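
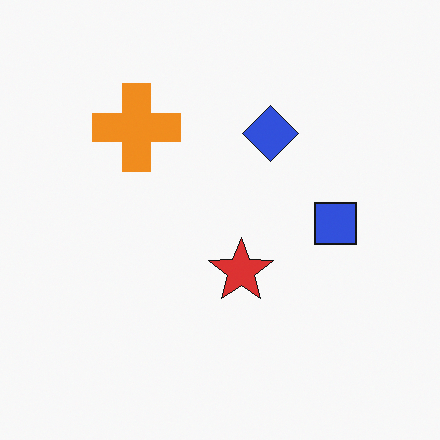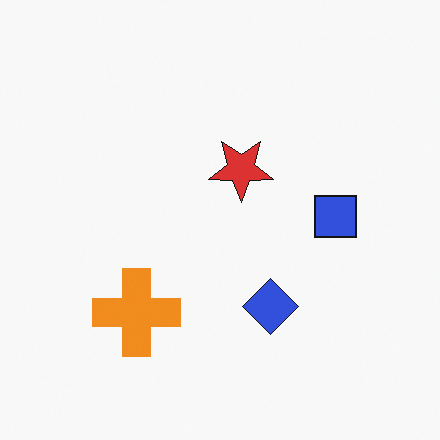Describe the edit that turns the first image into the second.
Flipped vertically (top ↔ bottom).

The orange cross is in the top-left of the first image and the bottom-left of the second — shapes on opposite sides of the horizontal midline have swapped in a mirror flip.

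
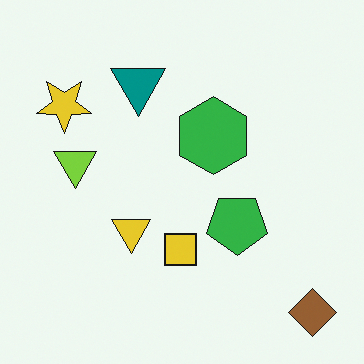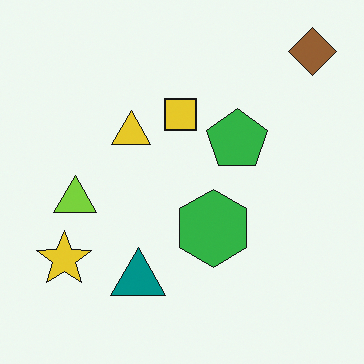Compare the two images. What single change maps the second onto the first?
This is the original image flipped vertically (top ↔ bottom).

The brown diamond is in the top-right of the second image and the bottom-right of the first — shapes on opposite sides of the horizontal midline have swapped in a mirror flip.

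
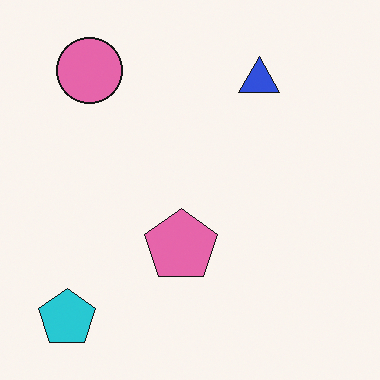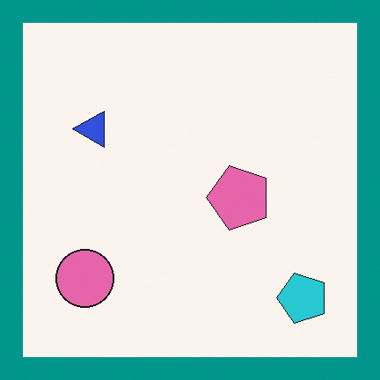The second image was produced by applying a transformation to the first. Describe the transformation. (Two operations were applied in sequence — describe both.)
This is the original image rotated 90° counter-clockwise, then framed with a teal border.

The cyan pentagon sits in the bottom-left of the first image and the bottom-right of the second — consistent with a whole-image 90° counter-clockwise rotation. A solid teal frame runs around the edge of the second image, with the content slightly shrunk inside it.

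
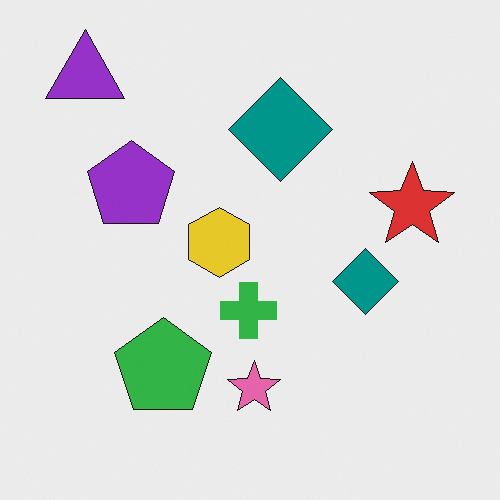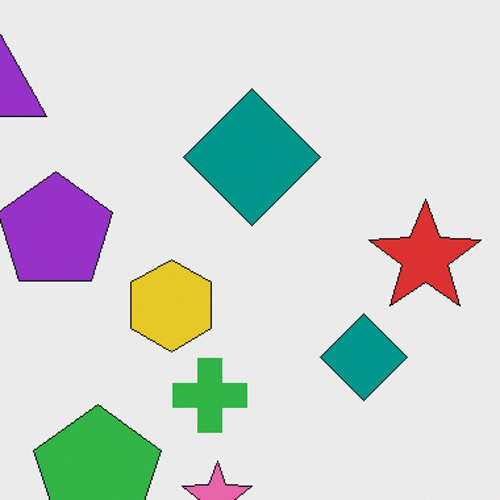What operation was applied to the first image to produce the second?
Cropped slightly and scaled back up.

The visible shapes are larger and the field of view is narrower; shapes near the original edges may be partly or wholly outside the frame — a crop-and-rescale.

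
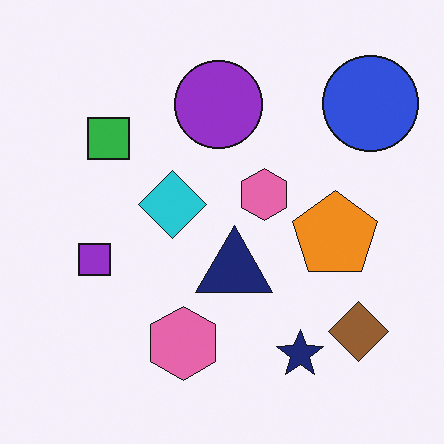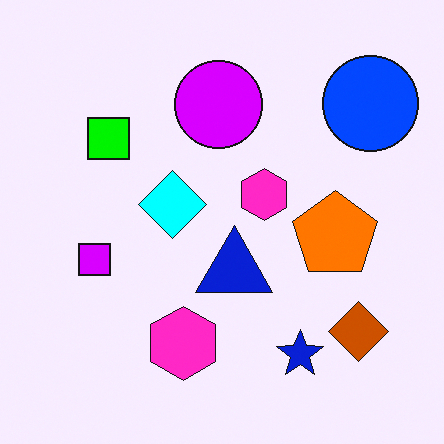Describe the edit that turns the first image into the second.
The second image is the first made much more vivid (saturation change).

All colors are more vivid — a global saturation change.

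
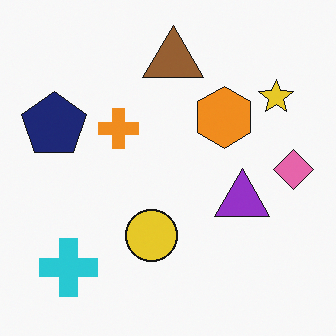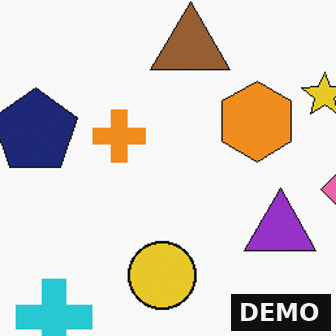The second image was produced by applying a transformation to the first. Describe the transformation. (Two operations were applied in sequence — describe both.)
It was cropped slightly and scaled back up, then watermarked with the text "DEMO" in the lower-right corner.

The visible shapes are larger and the field of view is narrower; shapes near the original edges may be partly or wholly outside the frame — a crop-and-rescale. A dark label reading "DEMO" appears in the lower-right corner.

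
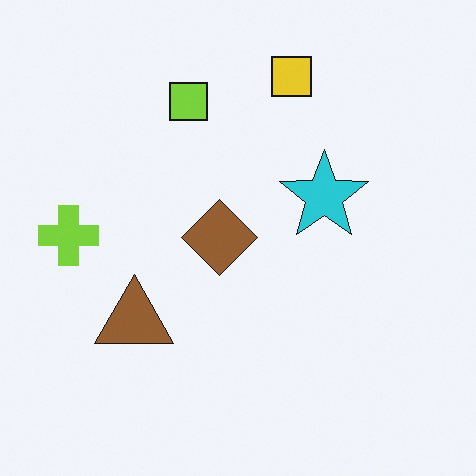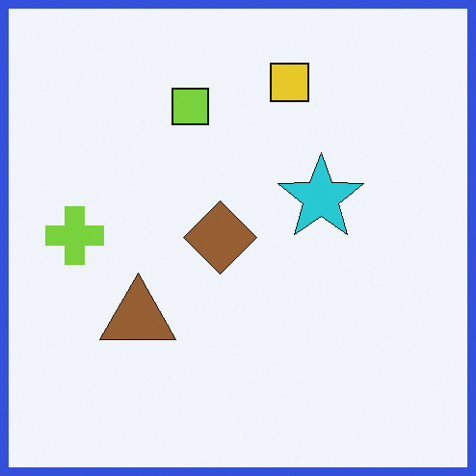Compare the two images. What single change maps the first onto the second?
The transformation is: framed with a blue border.

A solid blue frame runs around the edge of the second image, with the content slightly shrunk inside it.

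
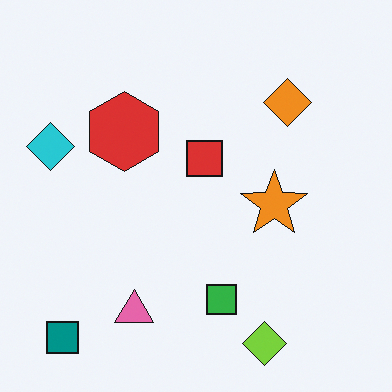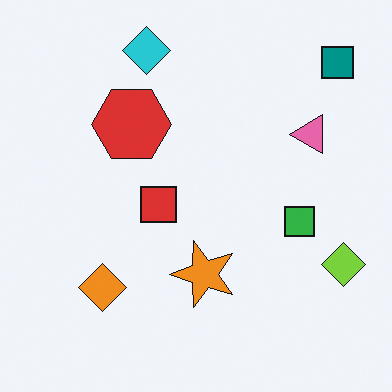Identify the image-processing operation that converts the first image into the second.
The transformation is: transposed (reflected across the top-left ↔ bottom-right diagonal).

Shapes have swapped their row and column positions — what was in the top-right is now in the bottom-left — a diagonal reflection.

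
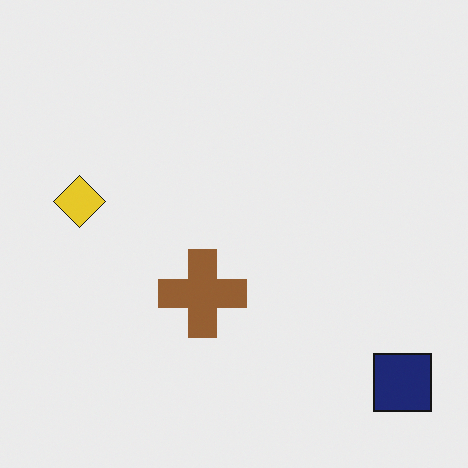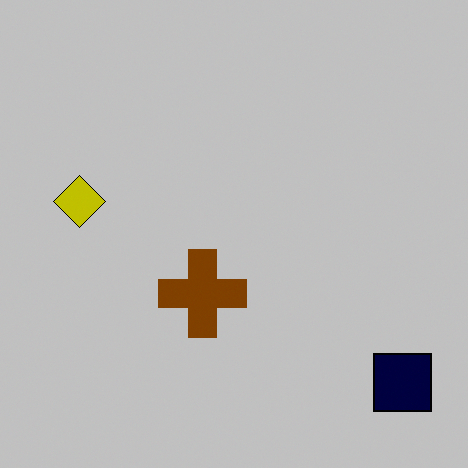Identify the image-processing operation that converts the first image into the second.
The image was heavily posterized to just a handful of flat colors.

Each flat color has snapped to a coarser quantized level — most visibly, the near-white background has dropped to a flat grey.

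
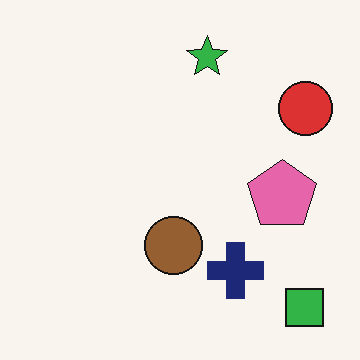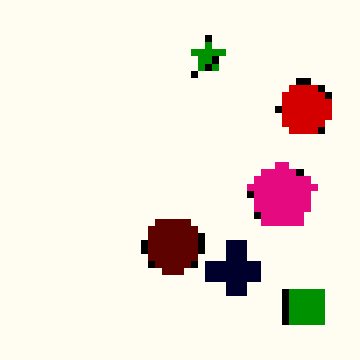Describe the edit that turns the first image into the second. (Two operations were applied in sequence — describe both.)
The image was moderately pixelated, then boosted in contrast.

Shapes are reduced to large square blocks; fine edges and outlines are lost — a downscale-then-upscale (mosaic) effect. Tones are pushed away from mid-grey across the whole image — a global contrast change.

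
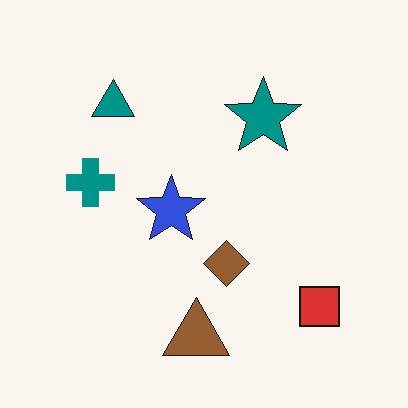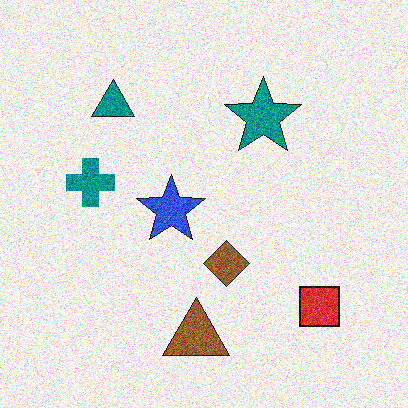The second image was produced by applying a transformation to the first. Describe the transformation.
The second image is the first degraded with a thick layer of grain.

Random speckle covers the whole image, including the flat background.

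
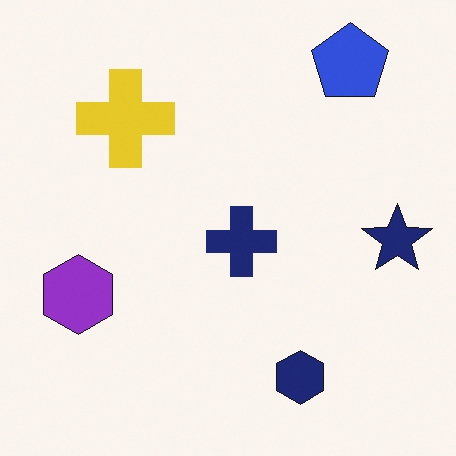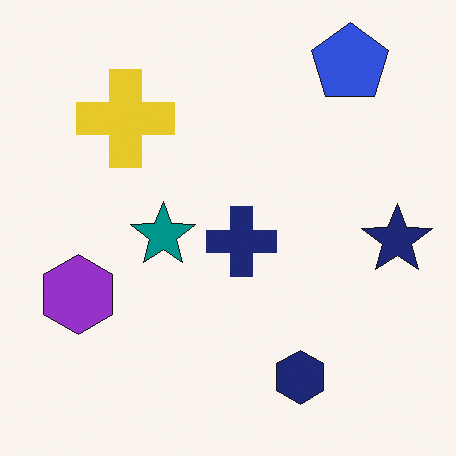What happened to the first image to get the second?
The image was overlaid with an additional teal star.

A teal star appears in the second image that is absent from the first.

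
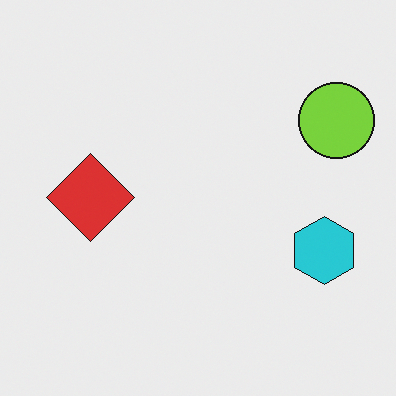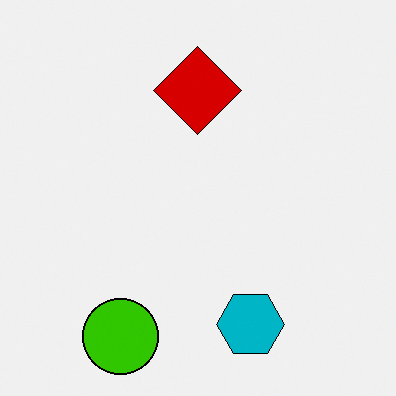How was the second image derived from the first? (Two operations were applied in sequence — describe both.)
Given much higher contrast, then transposed (reflected across the top-left ↔ bottom-right diagonal).

Tones are pushed away from mid-grey across the whole image — a global contrast change. Shapes have swapped their row and column positions — what was in the top-right is now in the bottom-left — a diagonal reflection.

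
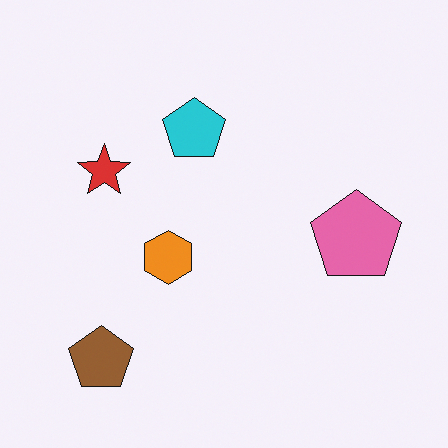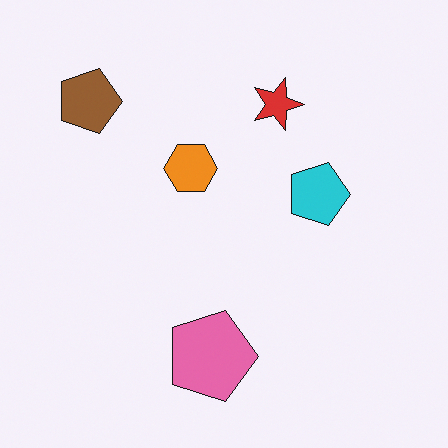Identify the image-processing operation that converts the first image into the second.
The second image is the first rotated 90° clockwise.

The brown pentagon sits in the bottom-left of the first image and the top-left of the second — consistent with a whole-image 90° clockwise rotation.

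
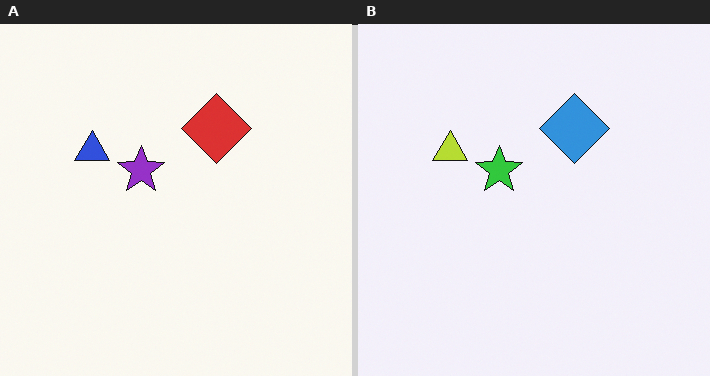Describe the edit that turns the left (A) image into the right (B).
The image was hue-shifted by a large amount.

Every shape's color has rotated by the same amount around the hue wheel — a uniform hue shift.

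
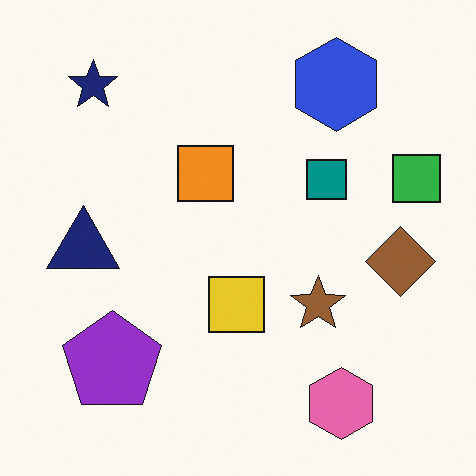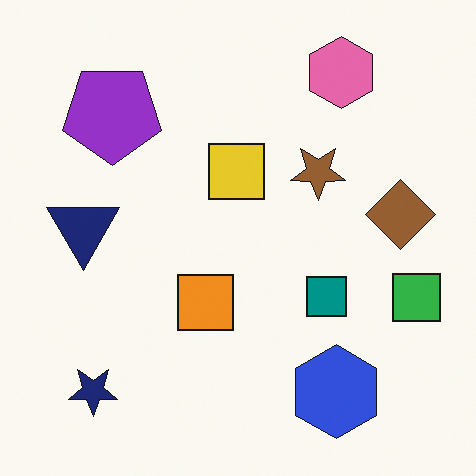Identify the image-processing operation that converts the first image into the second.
The transformation is: flipped vertically (top ↔ bottom).

The pink hexagon is in the bottom-right of the first image and the top-right of the second — shapes on opposite sides of the horizontal midline have swapped in a mirror flip.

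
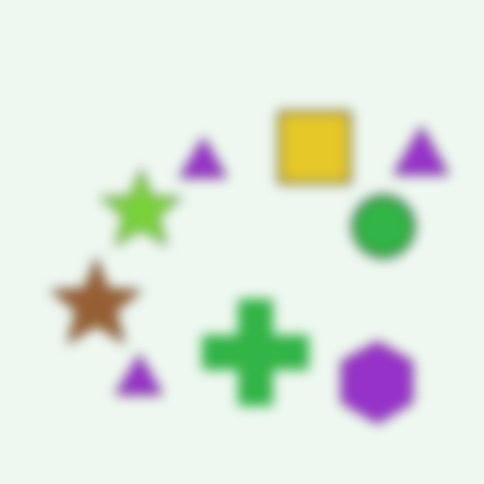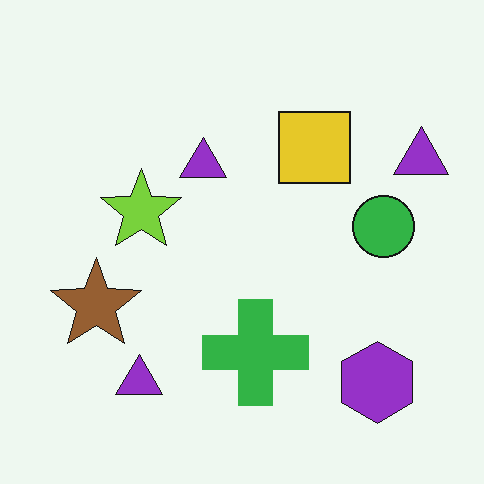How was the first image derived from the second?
Heavily blurred.

Shape edges and outlines are uniformly softened across the whole image.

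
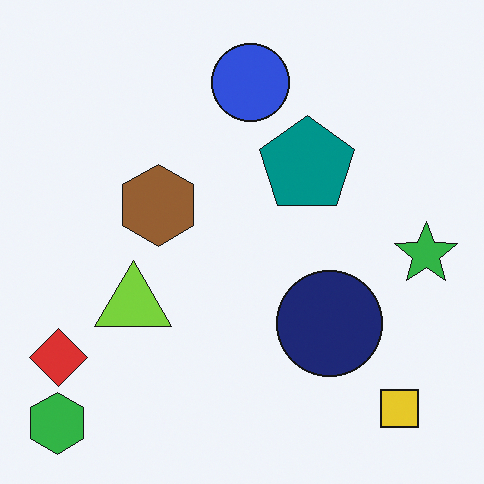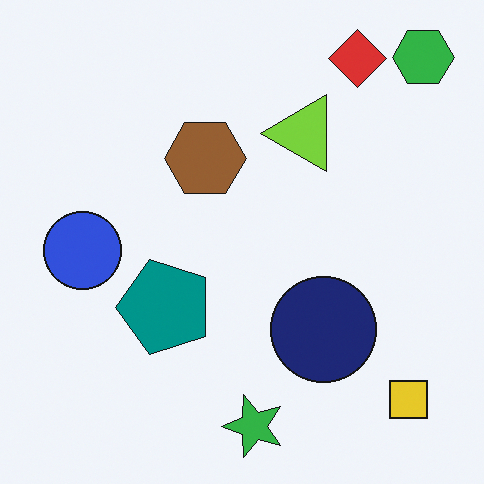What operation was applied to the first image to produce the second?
The second image is the first transposed (reflected across the top-left ↔ bottom-right diagonal).

Shapes have swapped their row and column positions — what was in the top-right is now in the bottom-left — a diagonal reflection.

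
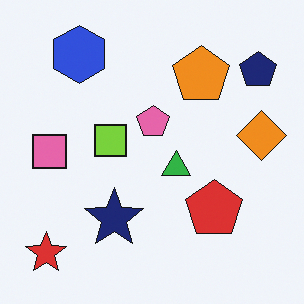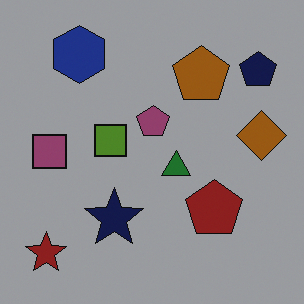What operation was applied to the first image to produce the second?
It was noticeably darkened.

Every pixel — background and shapes alike — is uniformly darkened.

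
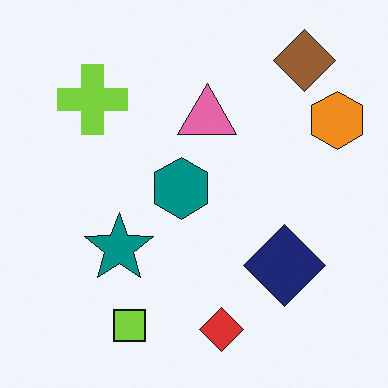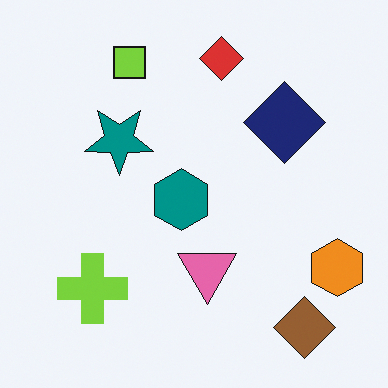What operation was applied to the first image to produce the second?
The second image is the first flipped vertically (top ↔ bottom).

The red diamond is in the bottom of the first image and the top of the second — shapes on opposite sides of the horizontal midline have swapped in a mirror flip.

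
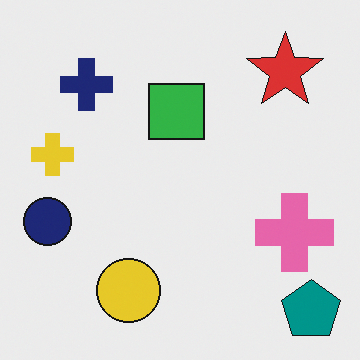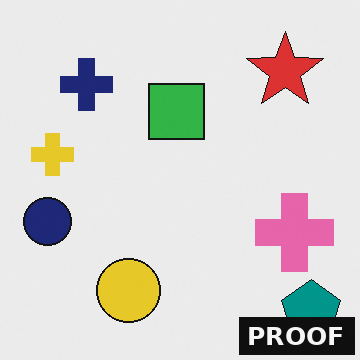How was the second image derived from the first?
The image was watermarked with the text "PROOF" in the lower-right corner.

A dark label reading "PROOF" appears in the lower-right corner.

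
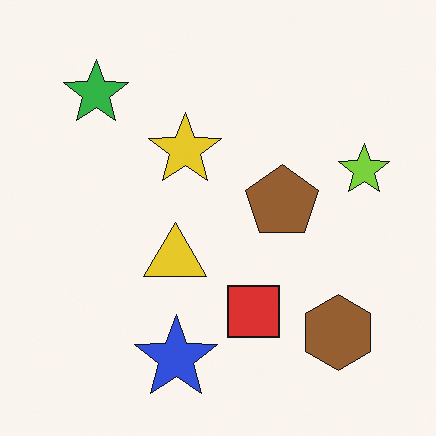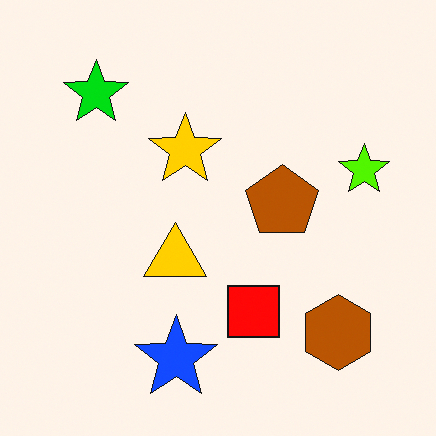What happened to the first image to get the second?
The second image is the first made much more vivid (saturation change).

All colors are more vivid — a global saturation change.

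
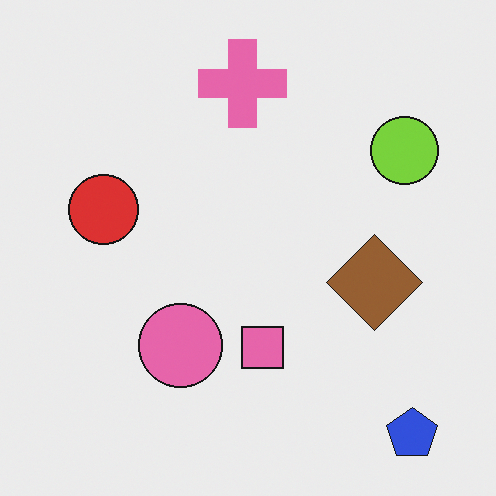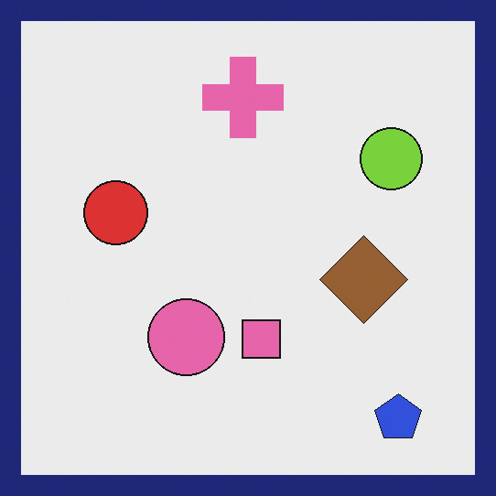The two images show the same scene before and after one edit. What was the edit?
The transformation is: framed with a navy border.

A solid navy frame runs around the edge of the second image, with the content slightly shrunk inside it.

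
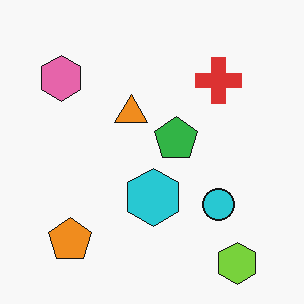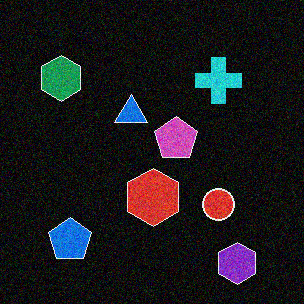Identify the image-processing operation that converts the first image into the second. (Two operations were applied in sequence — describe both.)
It was color-inverted (negative), then degraded with visible gaussian noise.

The light background has become dark and every shape's color is its complement — a photographic negative. Random speckle covers the whole image, including the flat background.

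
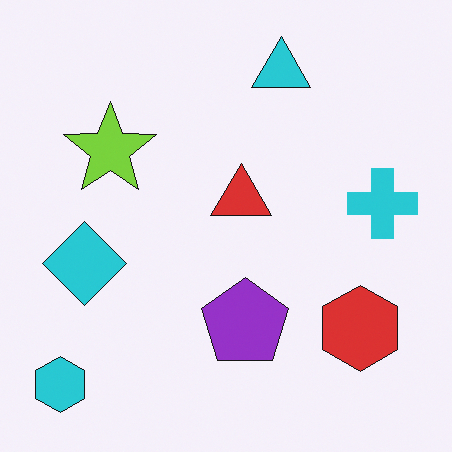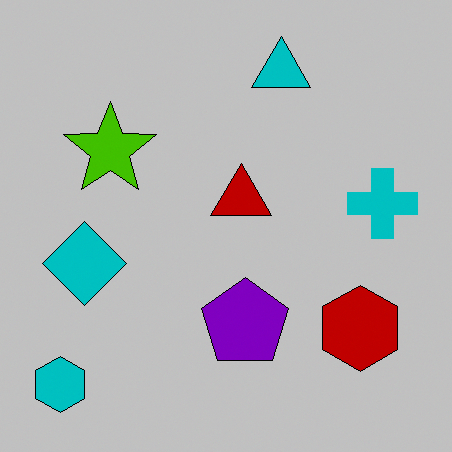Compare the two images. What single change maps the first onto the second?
The transformation is: aggressively posterized.

Each flat color has snapped to a coarser quantized level — most visibly, the near-white background has dropped to a flat grey.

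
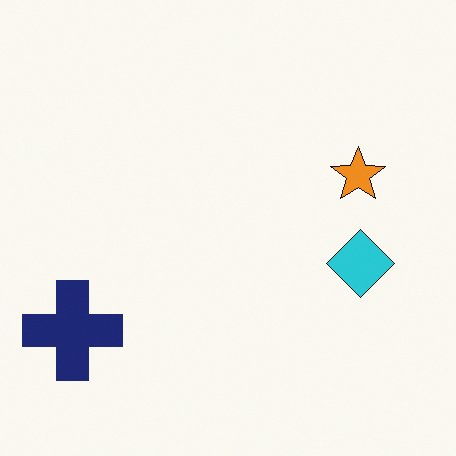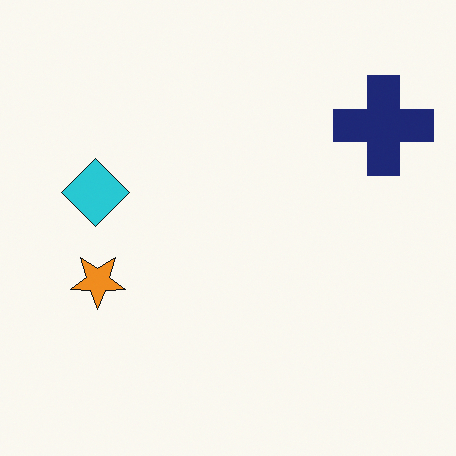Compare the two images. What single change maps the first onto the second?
This is the original image rotated 180°.

The navy cross sits in the bottom-left of the first image and the top-right of the second — consistent with a whole-image 180° rotation.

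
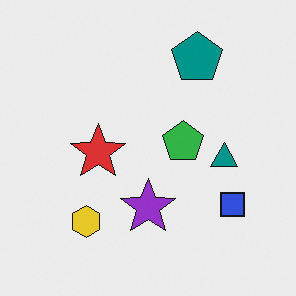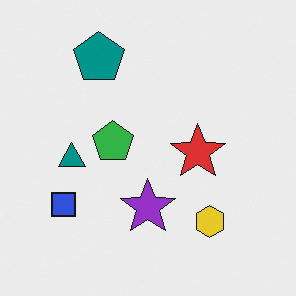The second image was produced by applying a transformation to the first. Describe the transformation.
The second image is the first flipped horizontally (left ↔ right).

The blue square is in the bottom-right of the first image and the bottom-left of the second — shapes on opposite sides of the vertical midline have swapped in a mirror flip.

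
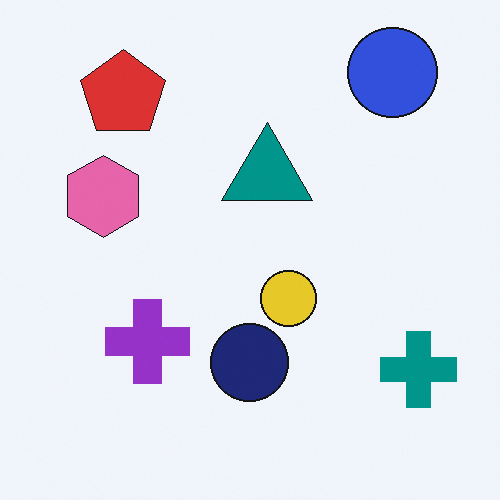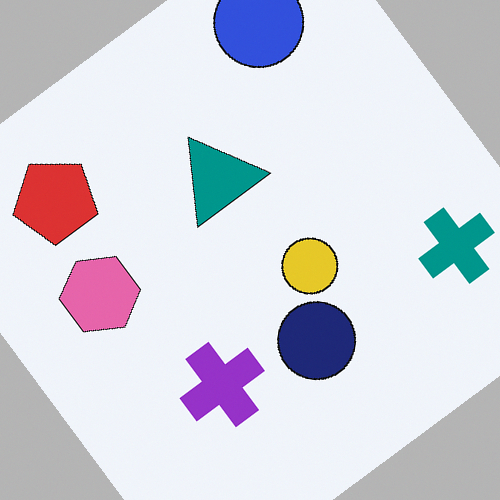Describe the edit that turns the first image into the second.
The image was rotated counter-clockwise by a large amount — several tens of degrees.

Every shape is tilted by the same angle and the image corners show triangular fill wedges — a whole-image rotation by a non-right angle.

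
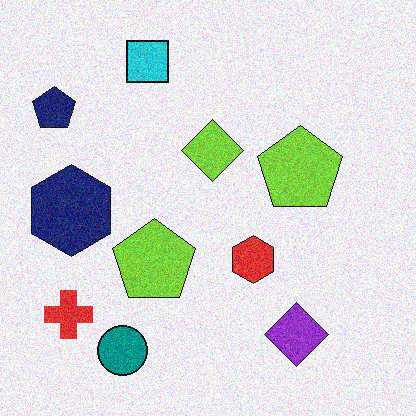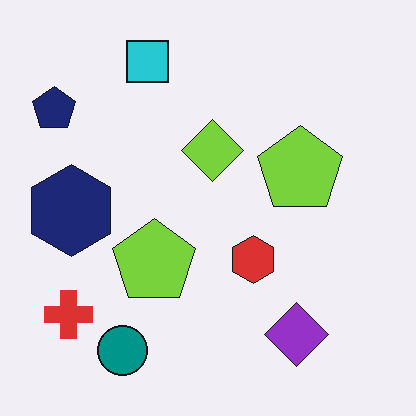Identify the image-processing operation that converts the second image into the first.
The first image is the second degraded with visible gaussian noise.

Random speckle covers the whole image, including the flat background.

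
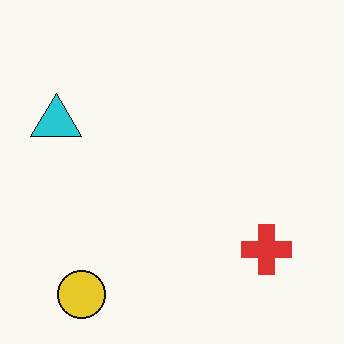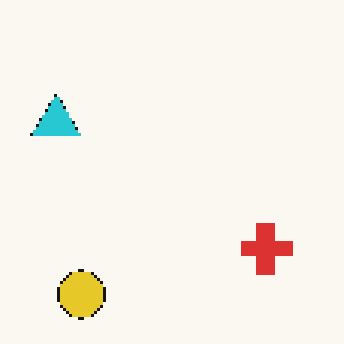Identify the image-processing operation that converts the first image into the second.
Mildly pixelated.

Shapes are reduced to large square blocks; fine edges and outlines are lost — a downscale-then-upscale (mosaic) effect.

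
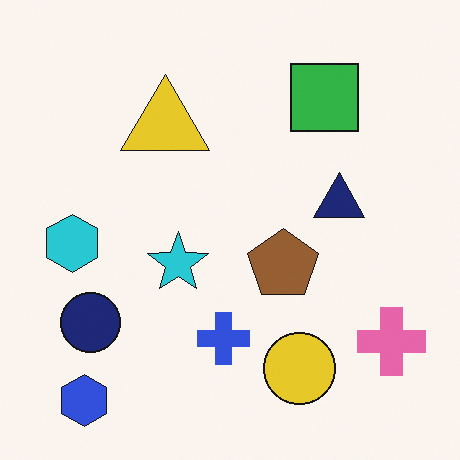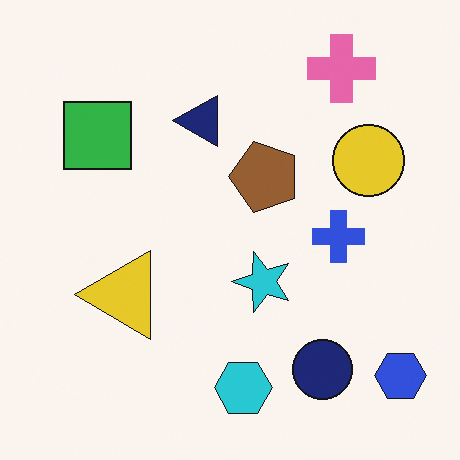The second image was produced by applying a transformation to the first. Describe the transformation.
It was rotated 90° counter-clockwise.

The blue hexagon sits in the bottom-left of the first image and the bottom-right of the second — consistent with a whole-image 90° counter-clockwise rotation.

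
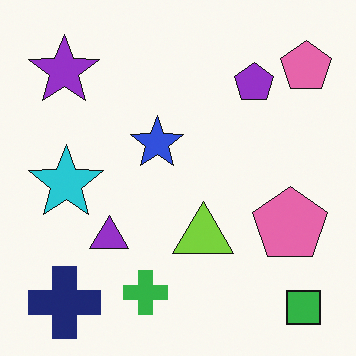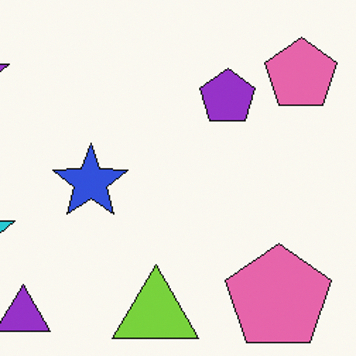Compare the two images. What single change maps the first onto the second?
This is the original image cropped to a modestly smaller region and rescaled.

The visible shapes are larger and the field of view is narrower; shapes near the original edges may be partly or wholly outside the frame — a crop-and-rescale.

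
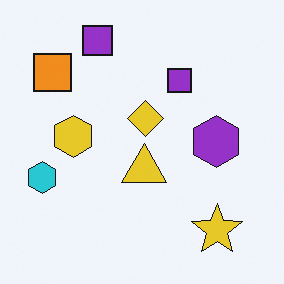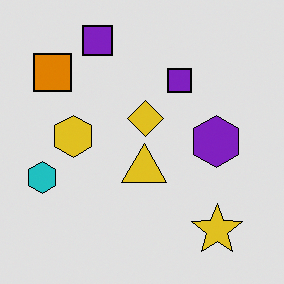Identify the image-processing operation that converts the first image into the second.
The transformation is: posterized to a reduced palette.

Each flat color has snapped to a coarser quantized level — most visibly, the near-white background has dropped to a flat grey.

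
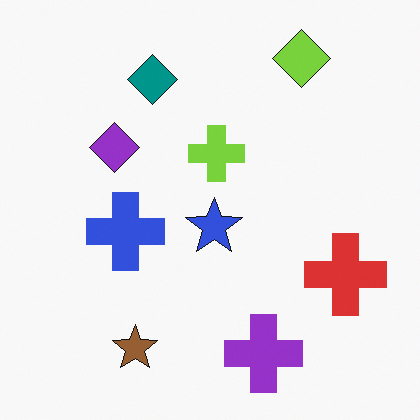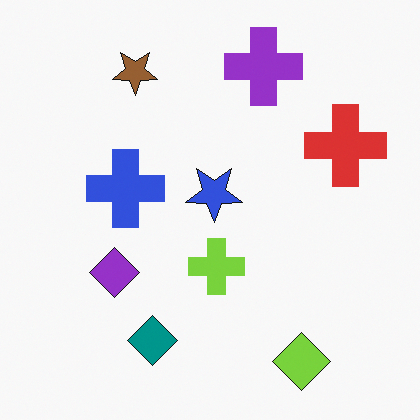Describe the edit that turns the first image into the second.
It was flipped vertically (top ↔ bottom).

The lime diamond is in the top-right of the first image and the bottom-right of the second — shapes on opposite sides of the horizontal midline have swapped in a mirror flip.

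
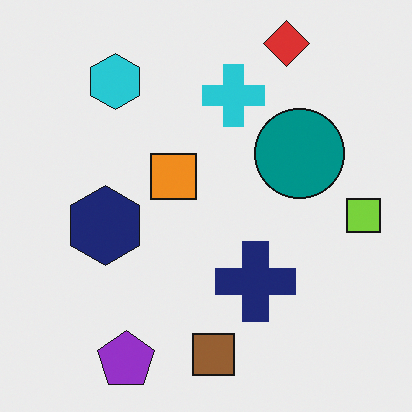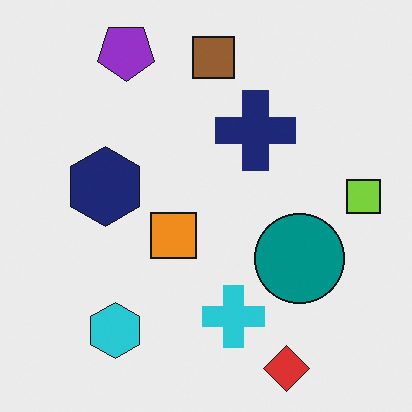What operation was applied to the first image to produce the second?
The transformation is: flipped vertically (top ↔ bottom).

The red diamond is in the top-right of the first image and the bottom-right of the second — shapes on opposite sides of the horizontal midline have swapped in a mirror flip.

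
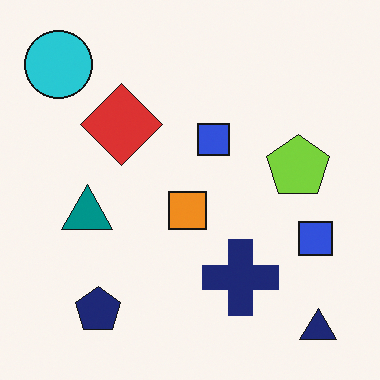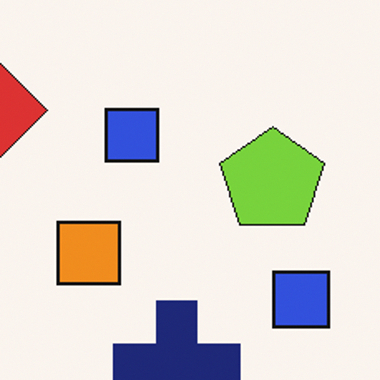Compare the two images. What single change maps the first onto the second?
The transformation is: cropped tightly and scaled back up.

The visible shapes are larger and the field of view is narrower; shapes near the original edges may be partly or wholly outside the frame — a crop-and-rescale.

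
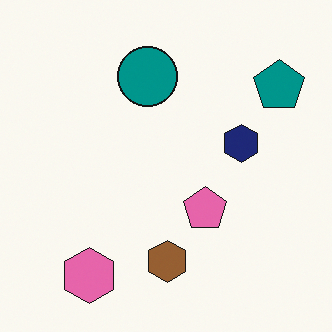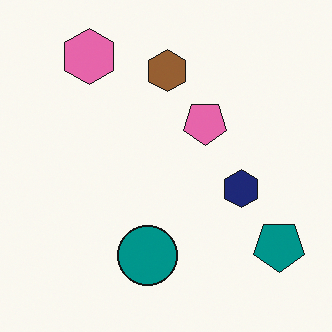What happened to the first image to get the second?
The second image is the first flipped vertically (top ↔ bottom).

The pink hexagon is in the bottom-left of the first image and the top-left of the second — shapes on opposite sides of the horizontal midline have swapped in a mirror flip.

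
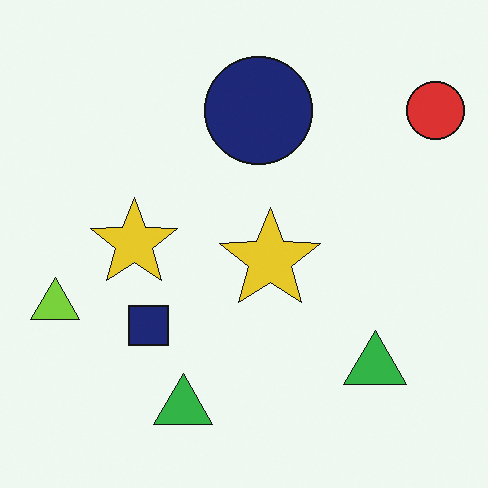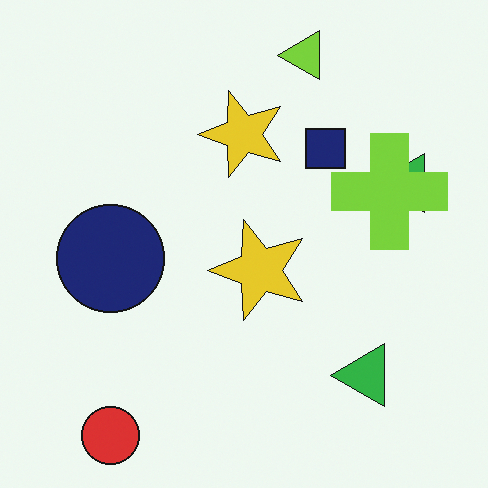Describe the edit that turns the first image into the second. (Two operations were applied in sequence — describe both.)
The transformation is: transposed (reflected across the top-left ↔ bottom-right diagonal), then overlaid with an additional lime cross.

Shapes have swapped their row and column positions — what was in the top-right is now in the bottom-left — a diagonal reflection. A lime cross appears in the second image that is absent from the first.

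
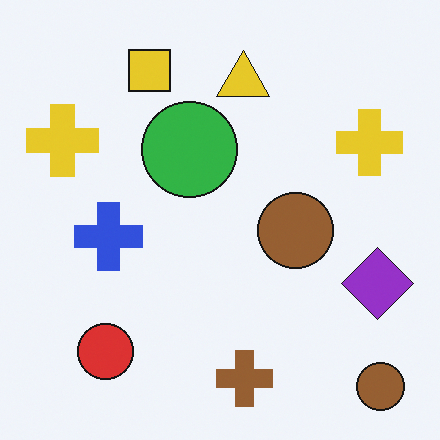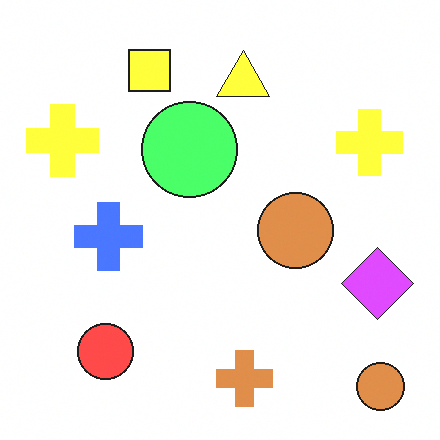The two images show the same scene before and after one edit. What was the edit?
It was brightened a lot.

Every pixel — background and shapes alike — is uniformly brightened.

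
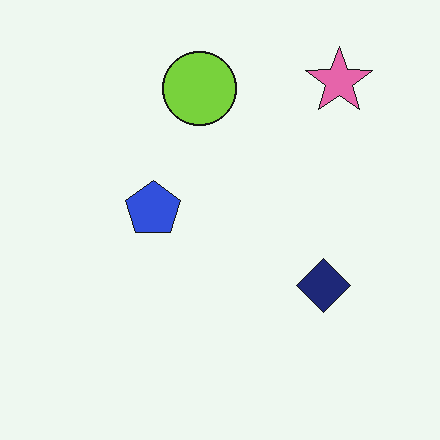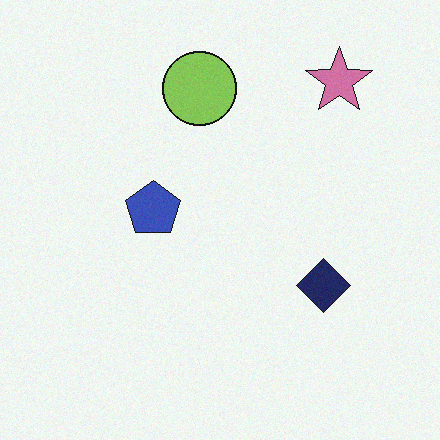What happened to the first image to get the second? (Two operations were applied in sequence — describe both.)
The transformation is: slightly desaturated, then degraded with a light layer of grain.

All colors are more muted and greyish — a global saturation change. Random speckle covers the whole image, including the flat background.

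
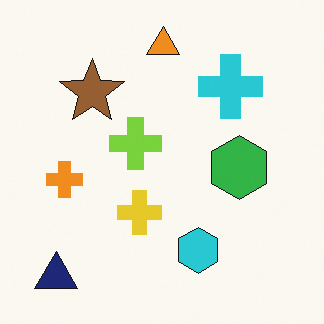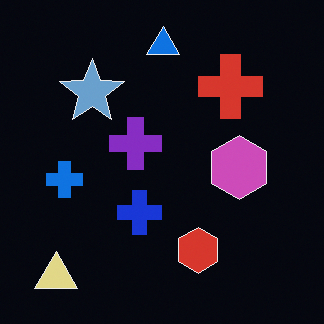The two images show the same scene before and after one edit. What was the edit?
The image was color-inverted (negative).

The light background has become dark and every shape's color is its complement — a photographic negative.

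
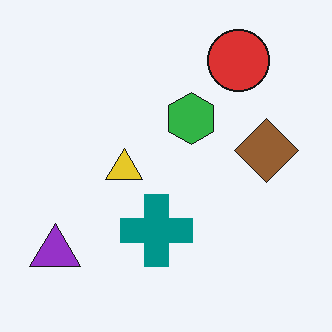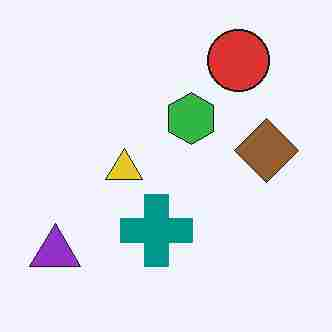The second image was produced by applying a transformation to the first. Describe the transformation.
The image was degraded with heavy JPEG compression.

Blocky 8×8 compression artifacts appear around shape edges and the flat background shows ringing — characteristic JPEG degradation.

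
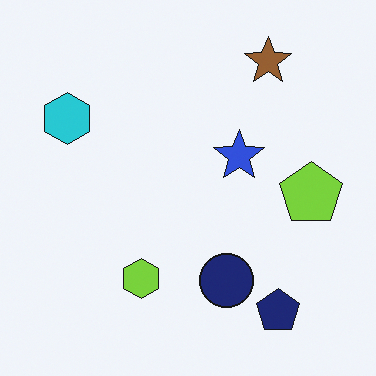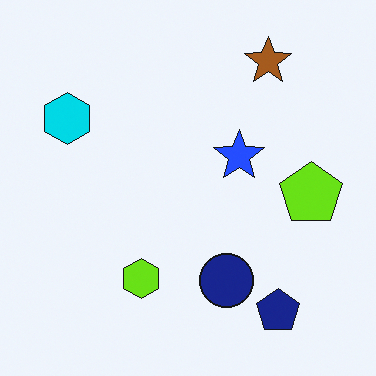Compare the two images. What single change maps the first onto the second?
Slightly oversaturated.

All colors are more vivid — a global saturation change.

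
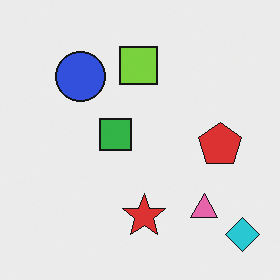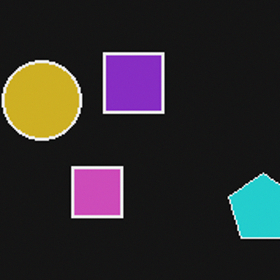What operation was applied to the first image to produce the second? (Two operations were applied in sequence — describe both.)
Color-inverted (negative), then cropped slightly and scaled back up.

The light background has become dark and every shape's color is its complement — a photographic negative. The visible shapes are larger and the field of view is narrower; shapes near the original edges may be partly or wholly outside the frame — a crop-and-rescale.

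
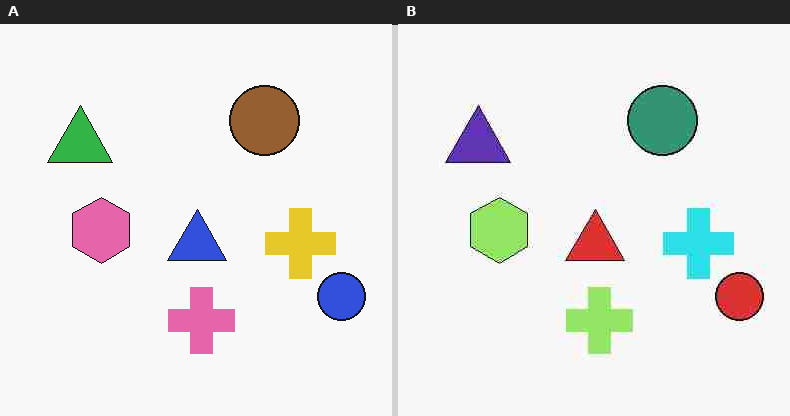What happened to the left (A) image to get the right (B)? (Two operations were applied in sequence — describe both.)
This is the original image hue-shifted through roughly a third of the color wheel, then heavily JPEG-compressed with obvious blocking artifacts.

Every shape's color has rotated by the same amount around the hue wheel — a uniform hue shift. Blocky 8×8 compression artifacts appear around shape edges and the flat background shows ringing — characteristic JPEG degradation.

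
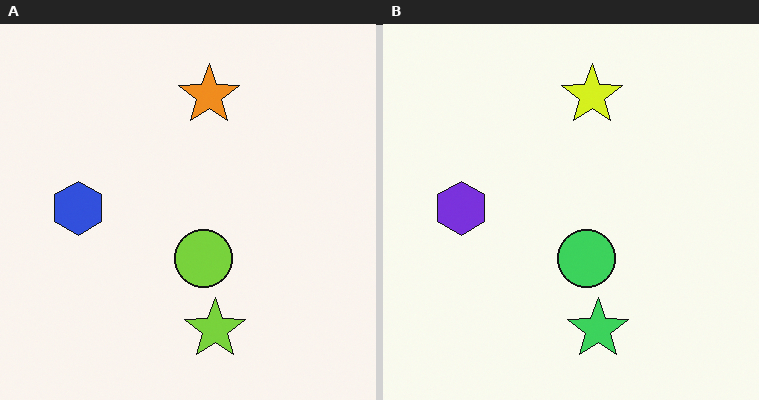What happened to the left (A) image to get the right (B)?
The image was hue-shifted slightly.

Every shape's color has rotated by the same amount around the hue wheel — a uniform hue shift.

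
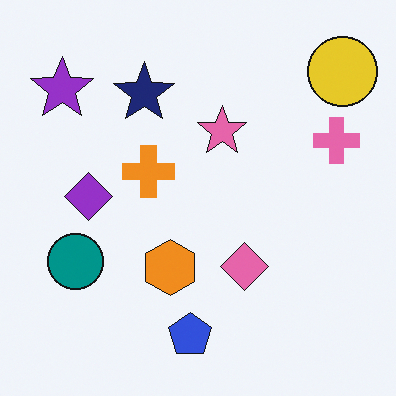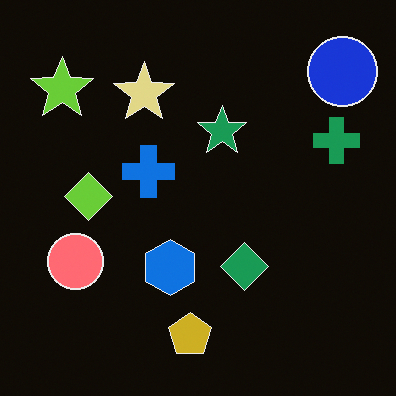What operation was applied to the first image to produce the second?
The image was color-inverted (negative).

The light background has become dark and every shape's color is its complement — a photographic negative.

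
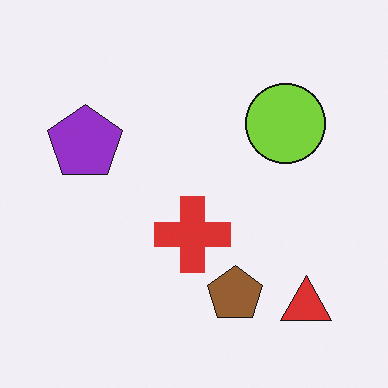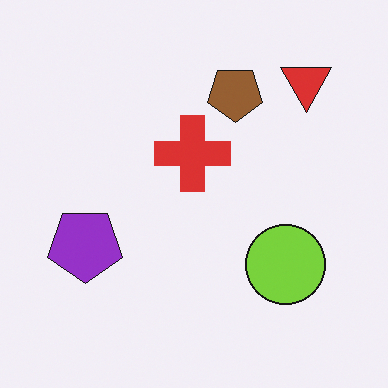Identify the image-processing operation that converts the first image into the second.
It was flipped vertically (top ↔ bottom).

The red triangle is in the bottom-right of the first image and the top-right of the second — shapes on opposite sides of the horizontal midline have swapped in a mirror flip.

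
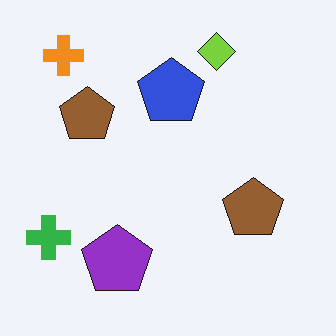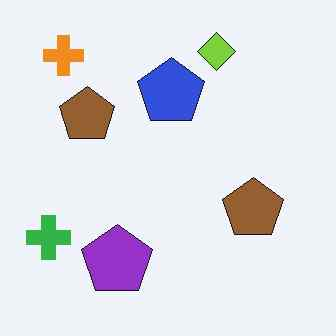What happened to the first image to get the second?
The second image is the first given moderate JPEG compression.

Blocky 8×8 compression artifacts appear around shape edges and the flat background shows ringing — characteristic JPEG degradation.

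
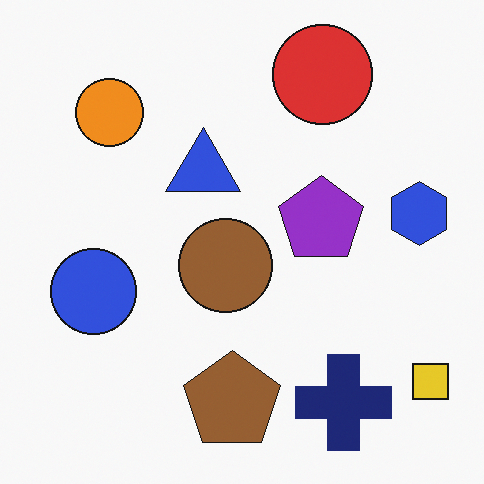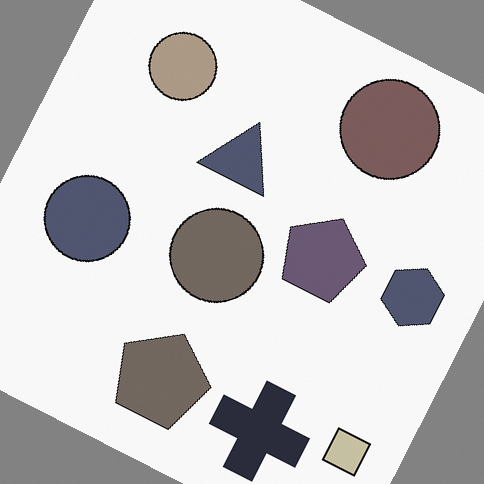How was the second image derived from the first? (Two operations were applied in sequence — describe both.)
The second image is the first made much more muted (saturation change), then rotated clockwise by a moderate amount.

All colors are more muted and greyish — a global saturation change. Every shape is tilted by the same angle and the image corners show triangular fill wedges — a whole-image rotation by a non-right angle.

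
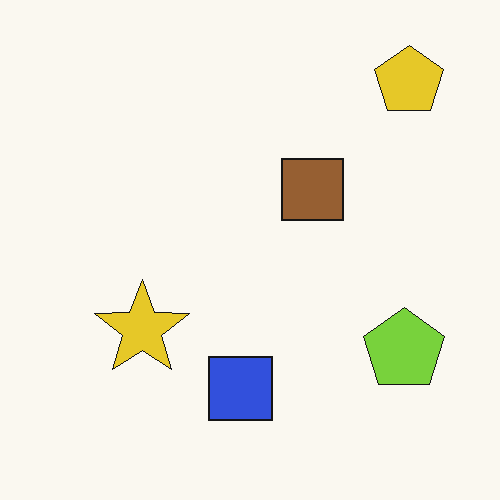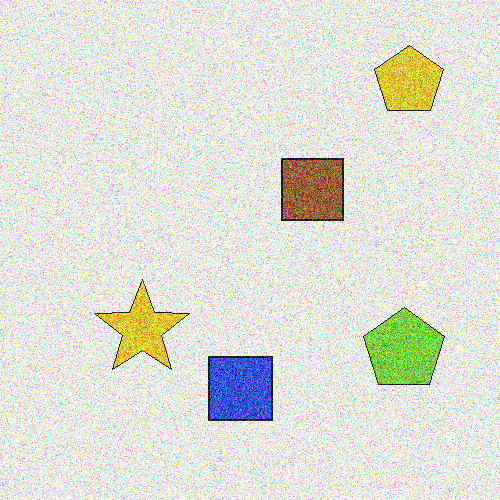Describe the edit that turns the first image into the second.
Degraded with strong gaussian noise.

Random speckle covers the whole image, including the flat background.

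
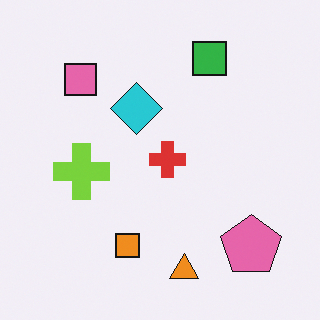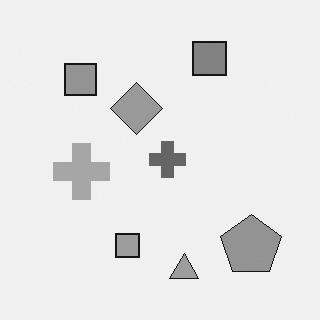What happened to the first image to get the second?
The second image is the first converted to grayscale.

All color is removed — every shape is now a shade of grey.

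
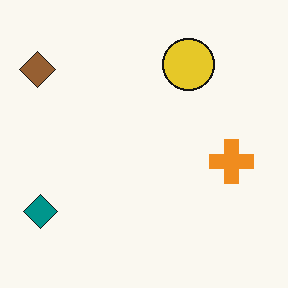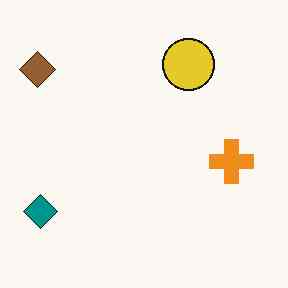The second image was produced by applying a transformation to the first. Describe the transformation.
This is the original image JPEG-compressed with visible artifacts.

Blocky 8×8 compression artifacts appear around shape edges and the flat background shows ringing — characteristic JPEG degradation.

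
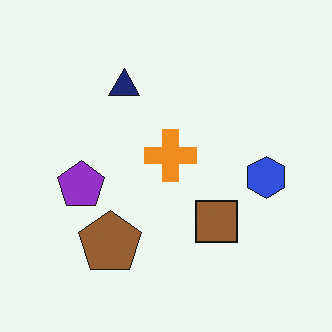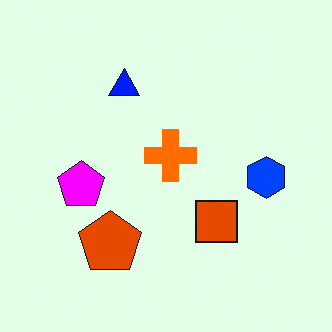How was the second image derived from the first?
It was made much more vivid (saturation change).

All colors are more vivid — a global saturation change.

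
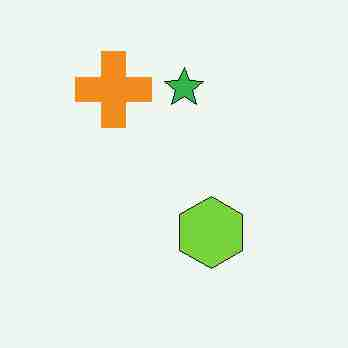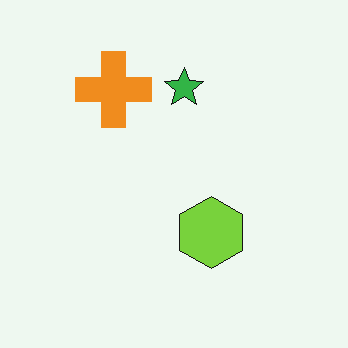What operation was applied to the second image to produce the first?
The first image is the second degraded with heavy JPEG compression.

Blocky 8×8 compression artifacts appear around shape edges and the flat background shows ringing — characteristic JPEG degradation.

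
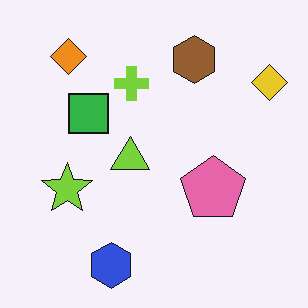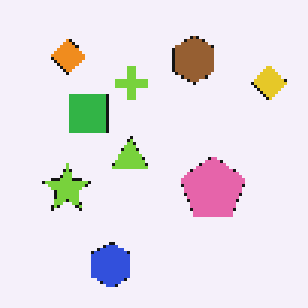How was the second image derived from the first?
This is the original image lightly pixelated (a mild mosaic effect).

Shapes are reduced to large square blocks; fine edges and outlines are lost — a downscale-then-upscale (mosaic) effect.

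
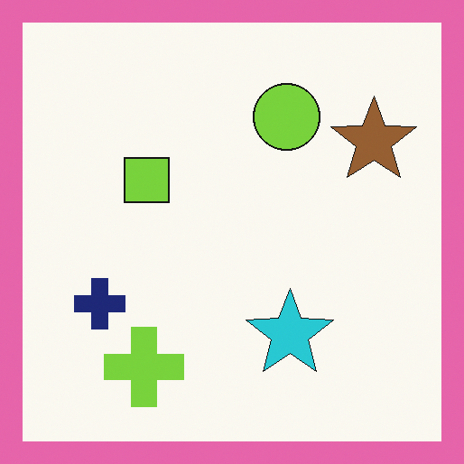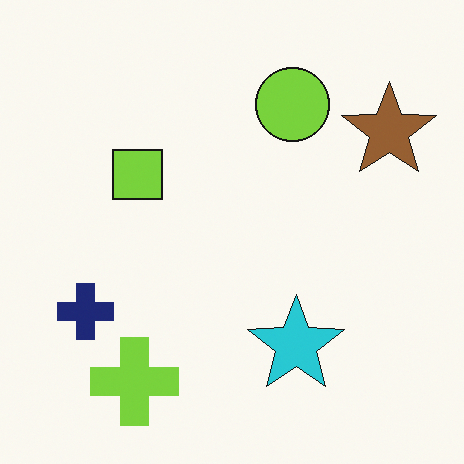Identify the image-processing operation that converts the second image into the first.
It was framed with a pink border.

A solid pink frame runs around the edge of the first image, with the content slightly shrunk inside it.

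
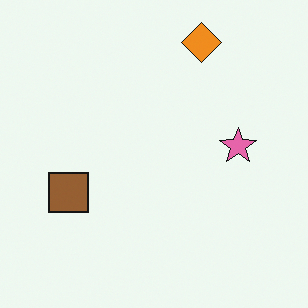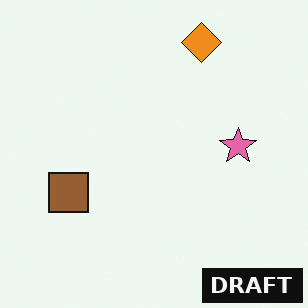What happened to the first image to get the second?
This is the original image watermarked with the text "DRAFT" in the lower-right corner.

A dark label reading "DRAFT" appears in the lower-right corner.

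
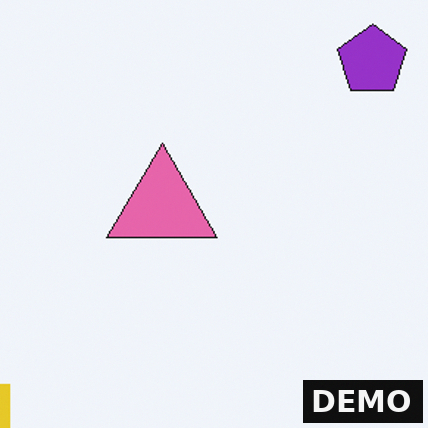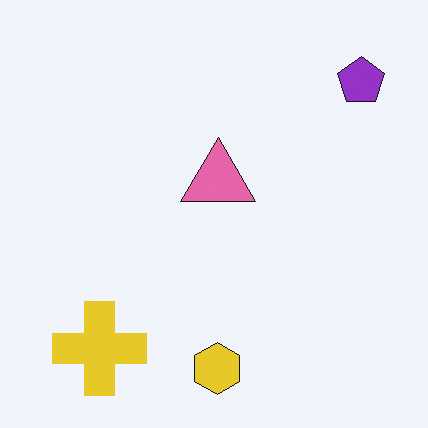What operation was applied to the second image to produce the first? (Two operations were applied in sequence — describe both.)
It was cropped to a modestly smaller region and rescaled, then watermarked with the text "DEMO" in the lower-right corner.

The visible shapes are larger and the field of view is narrower; shapes near the original edges may be partly or wholly outside the frame — a crop-and-rescale. A dark label reading "DEMO" appears in the lower-right corner.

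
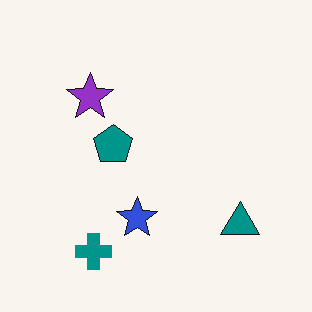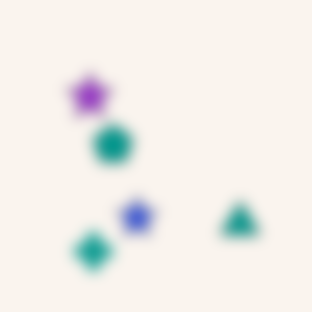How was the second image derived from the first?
The second image is the first strongly gaussian-blurred.

Shape edges and outlines are uniformly softened across the whole image.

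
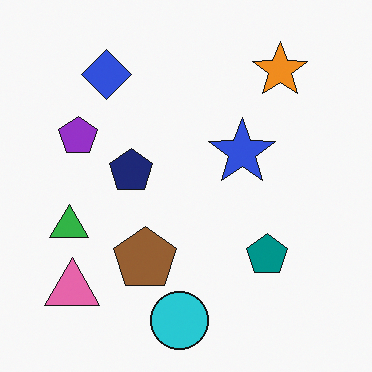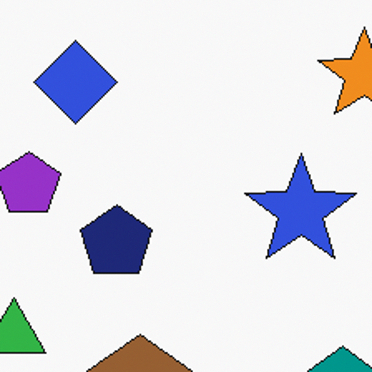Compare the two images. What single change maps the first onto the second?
It was cropped tightly and scaled back up.

The visible shapes are larger and the field of view is narrower; shapes near the original edges may be partly or wholly outside the frame — a crop-and-rescale.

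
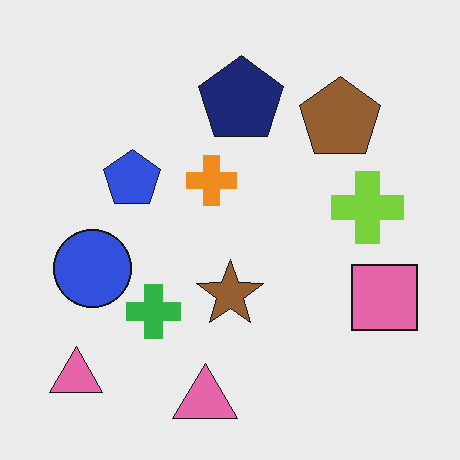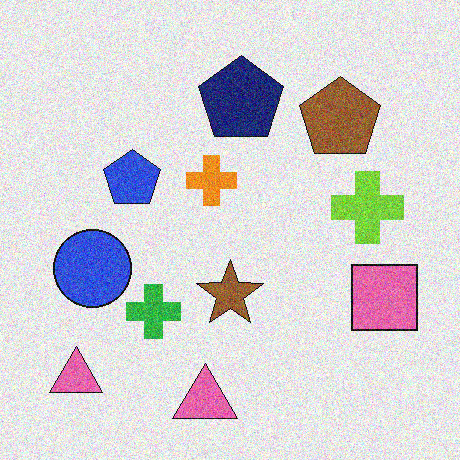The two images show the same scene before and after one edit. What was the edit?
The transformation is: degraded with visible gaussian noise.

Random speckle covers the whole image, including the flat background.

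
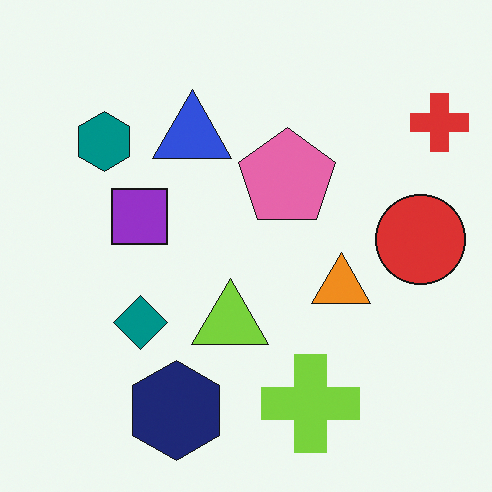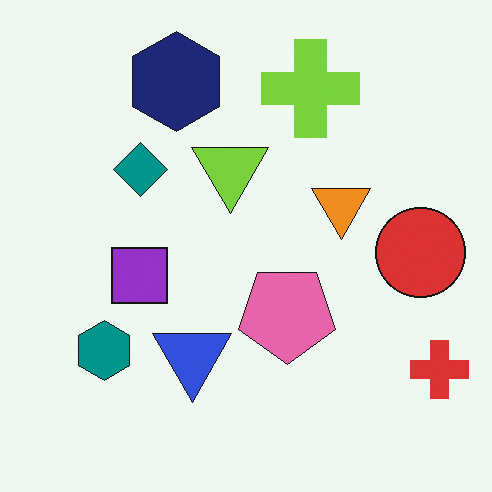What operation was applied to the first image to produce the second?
It was flipped vertically (top ↔ bottom).

The navy hexagon is in the bottom of the first image and the top of the second — shapes on opposite sides of the horizontal midline have swapped in a mirror flip.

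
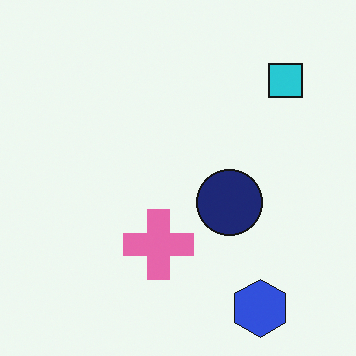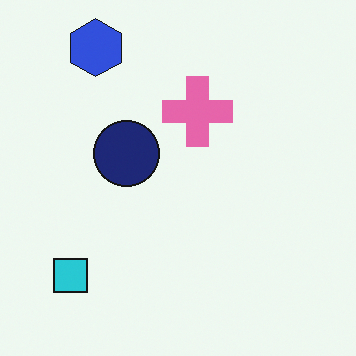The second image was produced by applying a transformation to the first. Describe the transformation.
The second image is the first rotated 180°.

The blue hexagon sits in the bottom-right of the first image and the top-left of the second — consistent with a whole-image 180° rotation.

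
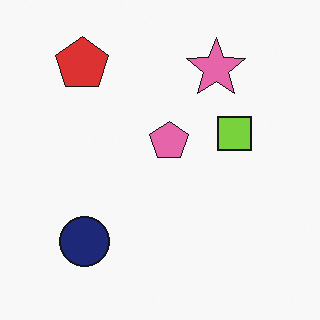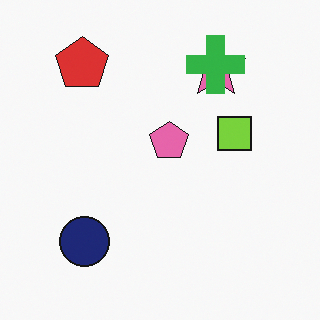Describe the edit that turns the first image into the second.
This is the original image overlaid with an additional green cross.

A green cross appears in the second image that is absent from the first.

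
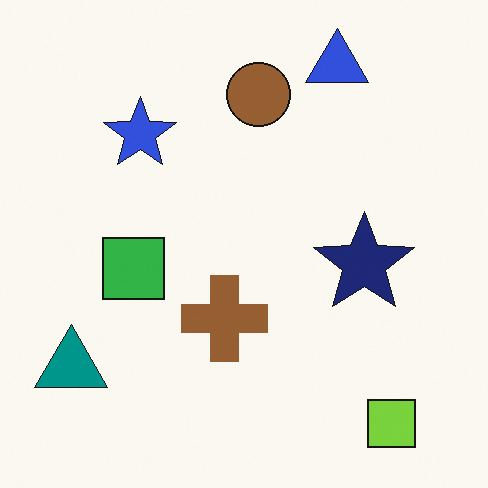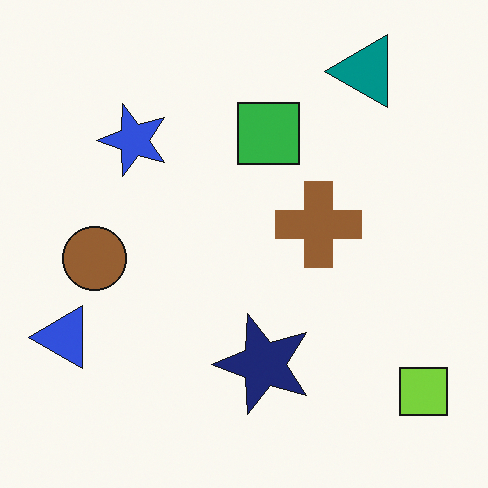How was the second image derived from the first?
The second image is the first transposed (reflected across the top-left ↔ bottom-right diagonal).

Shapes have swapped their row and column positions — what was in the top-right is now in the bottom-left — a diagonal reflection.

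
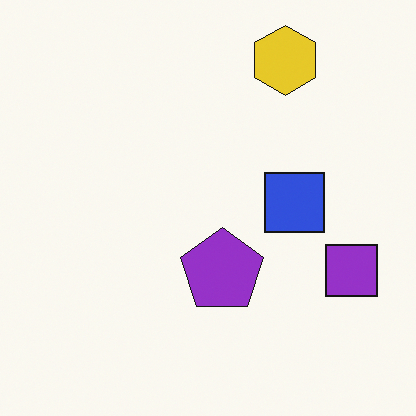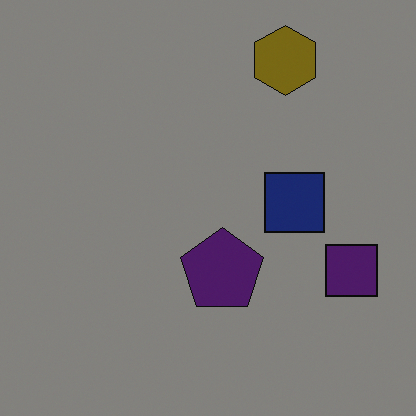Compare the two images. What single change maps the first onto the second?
The image was noticeably darkened.

Every pixel — background and shapes alike — is uniformly darkened.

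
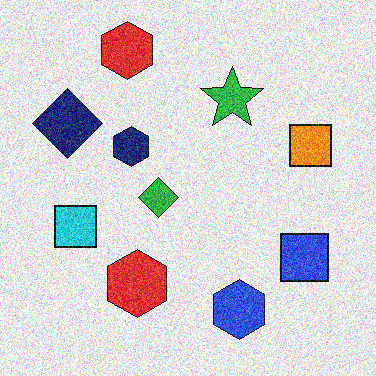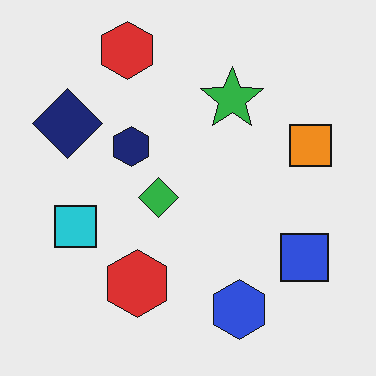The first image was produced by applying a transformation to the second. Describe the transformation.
This is the original image degraded with heavy additive noise.

Random speckle covers the whole image, including the flat background.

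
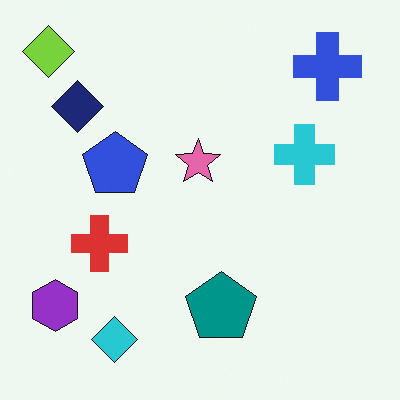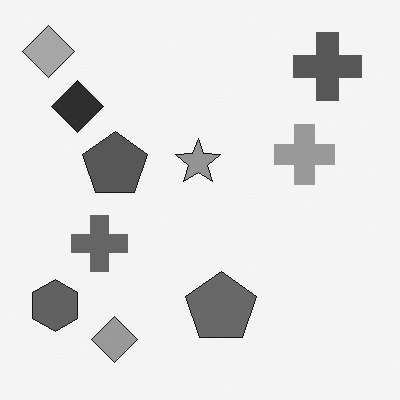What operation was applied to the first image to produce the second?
Converted to grayscale.

All color is removed — every shape is now a shade of grey.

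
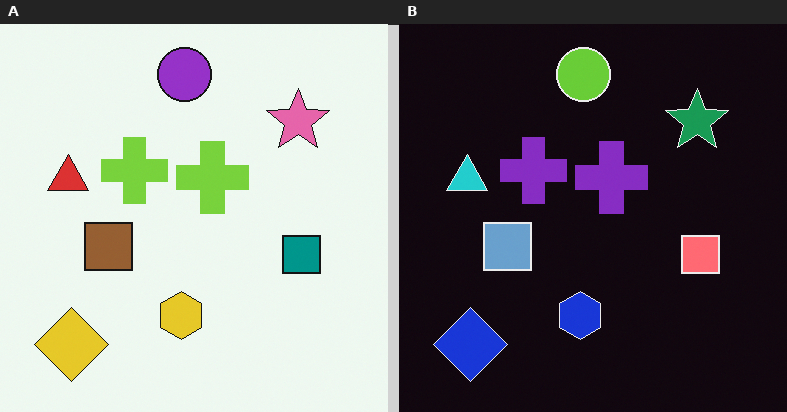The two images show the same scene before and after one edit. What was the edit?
The image was color-inverted (negative).

The light background has become dark and every shape's color is its complement — a photographic negative.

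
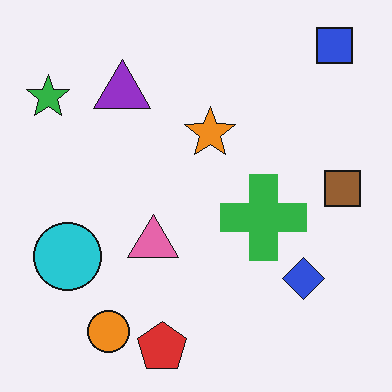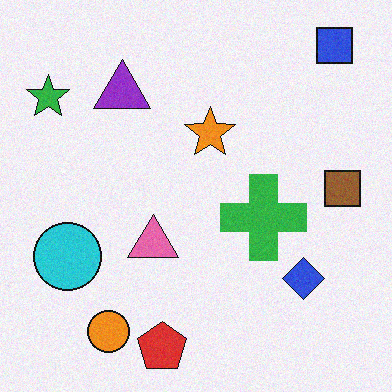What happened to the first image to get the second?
The second image is the first degraded with subtle gaussian noise.

Random speckle covers the whole image, including the flat background.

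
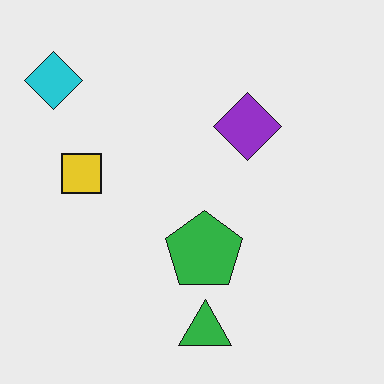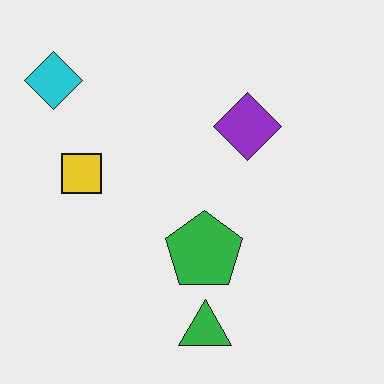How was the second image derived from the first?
The second image is the first JPEG-compressed with visible artifacts.

Blocky 8×8 compression artifacts appear around shape edges and the flat background shows ringing — characteristic JPEG degradation.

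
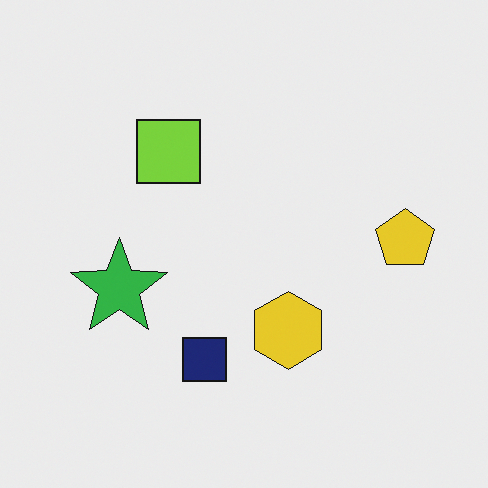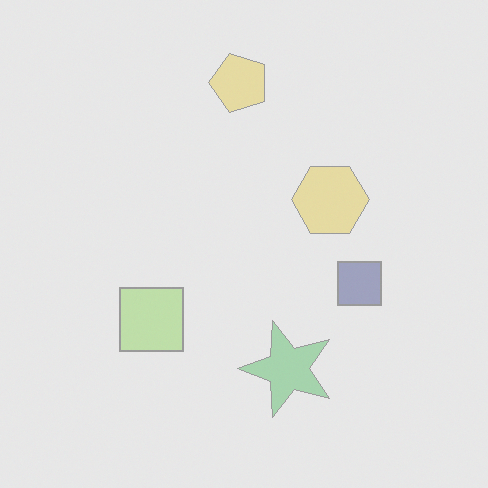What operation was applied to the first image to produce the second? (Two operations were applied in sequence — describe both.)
It was rotated 90° counter-clockwise, then washed out (contrast reduced).

The yellow pentagon sits in the right of the first image and the top of the second — consistent with a whole-image 90° counter-clockwise rotation. Tones are pushed toward mid-grey across the whole image — a global contrast change.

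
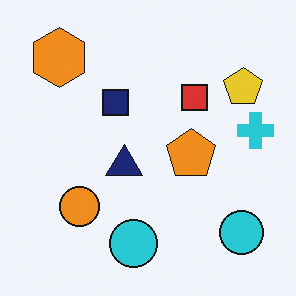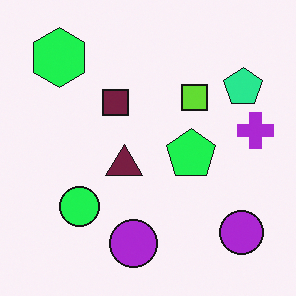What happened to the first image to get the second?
This is the original image hue-shifted by a moderate amount.

Every shape's color has rotated by the same amount around the hue wheel — a uniform hue shift.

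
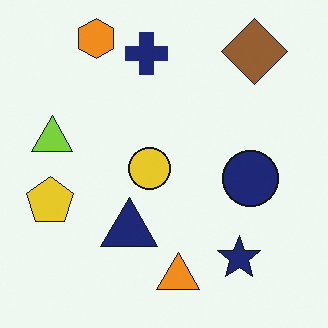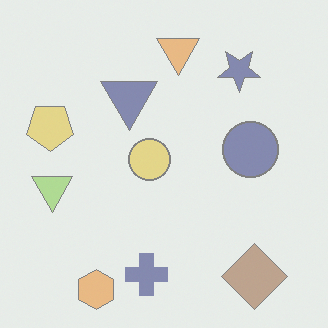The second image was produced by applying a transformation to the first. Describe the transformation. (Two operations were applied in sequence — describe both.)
This is the original image flipped vertically (top ↔ bottom), then given much lower contrast.

The orange hexagon is in the top-left of the first image and the bottom-left of the second — shapes on opposite sides of the horizontal midline have swapped in a mirror flip. Tones are pushed toward mid-grey across the whole image — a global contrast change.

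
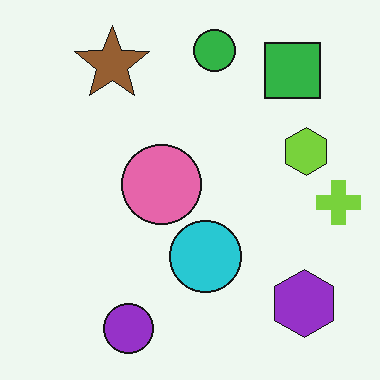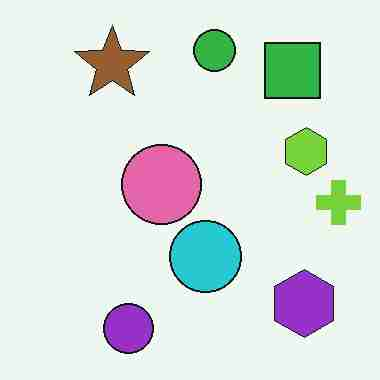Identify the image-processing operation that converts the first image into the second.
The second image is the first degraded with heavy JPEG compression.

Blocky 8×8 compression artifacts appear around shape edges and the flat background shows ringing — characteristic JPEG degradation.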